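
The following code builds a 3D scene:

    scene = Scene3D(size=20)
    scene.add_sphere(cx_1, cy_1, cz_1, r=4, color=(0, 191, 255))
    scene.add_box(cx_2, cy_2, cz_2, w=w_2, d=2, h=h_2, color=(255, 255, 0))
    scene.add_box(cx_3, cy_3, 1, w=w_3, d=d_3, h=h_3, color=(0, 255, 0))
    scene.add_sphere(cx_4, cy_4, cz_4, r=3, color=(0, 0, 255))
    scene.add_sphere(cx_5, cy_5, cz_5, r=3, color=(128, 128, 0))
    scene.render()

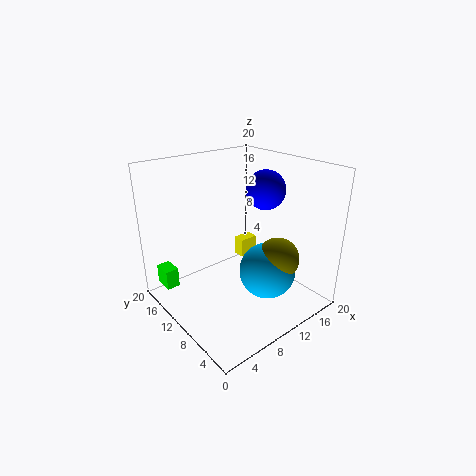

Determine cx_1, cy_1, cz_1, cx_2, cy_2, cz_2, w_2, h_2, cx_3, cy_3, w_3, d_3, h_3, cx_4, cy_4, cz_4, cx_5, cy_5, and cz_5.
cx_1 = 13; cy_1 = 7; cz_1 = 5; cx_2 = 15; cy_2 = 15; cz_2 = 3; w_2 = 3; h_2 = 3; cx_3 = 2; cy_3 = 17; w_3 = 2; d_3 = 3; h_3 = 3; cx_4 = 17; cy_4 = 12; cz_4 = 15; cx_5 = 14; cy_5 = 6; cz_5 = 7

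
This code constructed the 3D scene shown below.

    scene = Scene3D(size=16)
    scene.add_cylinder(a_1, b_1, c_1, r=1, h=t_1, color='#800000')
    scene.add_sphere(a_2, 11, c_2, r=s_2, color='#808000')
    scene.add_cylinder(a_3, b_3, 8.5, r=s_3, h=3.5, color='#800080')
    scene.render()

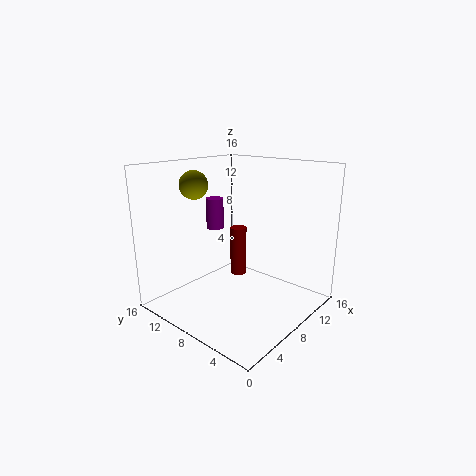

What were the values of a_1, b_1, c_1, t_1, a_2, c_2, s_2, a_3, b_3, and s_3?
a_1 = 11, b_1 = 10.5, c_1 = 2, t_1 = 6, a_2 = 4.5, c_2 = 14, s_2 = 1.5, a_3 = 8, b_3 = 11.5, s_3 = 1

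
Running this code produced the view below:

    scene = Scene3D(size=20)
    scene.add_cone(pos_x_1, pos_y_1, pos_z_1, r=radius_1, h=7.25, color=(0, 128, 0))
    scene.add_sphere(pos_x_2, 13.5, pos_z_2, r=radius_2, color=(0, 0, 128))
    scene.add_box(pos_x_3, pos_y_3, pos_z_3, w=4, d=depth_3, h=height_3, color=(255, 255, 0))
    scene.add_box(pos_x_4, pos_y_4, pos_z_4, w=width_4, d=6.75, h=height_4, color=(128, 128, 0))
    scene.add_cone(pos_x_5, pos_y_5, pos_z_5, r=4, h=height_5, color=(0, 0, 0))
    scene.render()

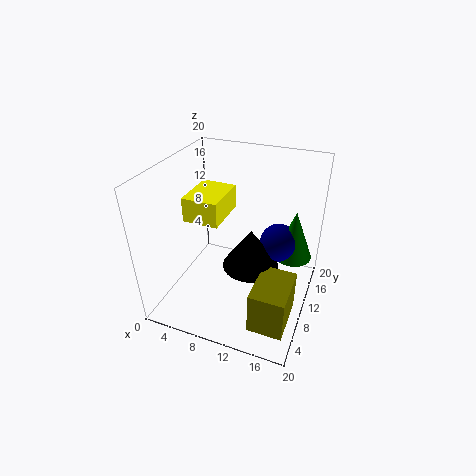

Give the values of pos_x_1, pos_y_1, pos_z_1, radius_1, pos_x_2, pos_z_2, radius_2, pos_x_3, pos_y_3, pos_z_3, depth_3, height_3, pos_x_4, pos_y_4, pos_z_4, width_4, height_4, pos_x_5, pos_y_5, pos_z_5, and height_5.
pos_x_1 = 17
pos_y_1 = 14.25
pos_z_1 = 6
radius_1 = 2.75
pos_x_2 = 15
pos_z_2 = 8.25
radius_2 = 2.75
pos_x_3 = 7
pos_y_3 = 1.5
pos_z_3 = 16.75
depth_3 = 5.25
height_3 = 2.75
pos_x_4 = 14
pos_y_4 = 3
pos_z_4 = 0.5
width_4 = 4.75
height_4 = 6
pos_x_5 = 11.75
pos_y_5 = 10.5
pos_z_5 = 5.5
height_5 = 5.75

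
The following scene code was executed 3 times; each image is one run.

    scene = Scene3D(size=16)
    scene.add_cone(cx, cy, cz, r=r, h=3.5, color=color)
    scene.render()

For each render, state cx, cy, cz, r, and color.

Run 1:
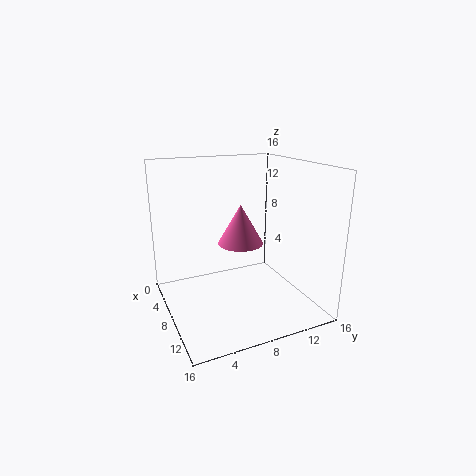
cx = 14
cy = 5.5
cz = 10
r = 2
color = 'hotpink'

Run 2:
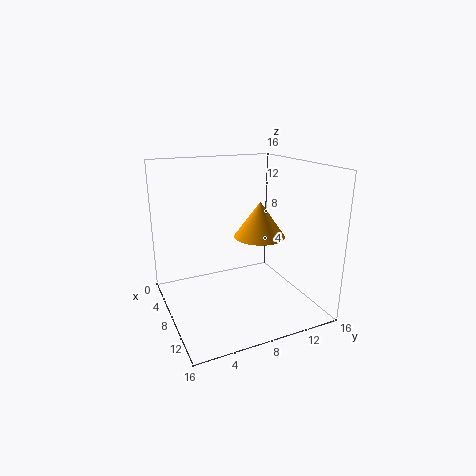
cx = 12
cy = 8.5
cz = 9.5
r = 2.5
color = 'orange'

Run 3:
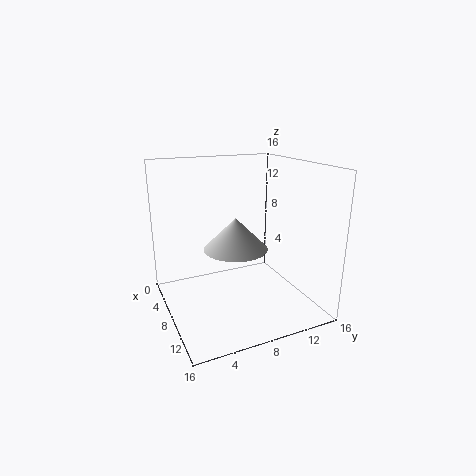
cx = 8.5
cy = 7.5
cz = 7
r = 3.5
color = 'lightgray'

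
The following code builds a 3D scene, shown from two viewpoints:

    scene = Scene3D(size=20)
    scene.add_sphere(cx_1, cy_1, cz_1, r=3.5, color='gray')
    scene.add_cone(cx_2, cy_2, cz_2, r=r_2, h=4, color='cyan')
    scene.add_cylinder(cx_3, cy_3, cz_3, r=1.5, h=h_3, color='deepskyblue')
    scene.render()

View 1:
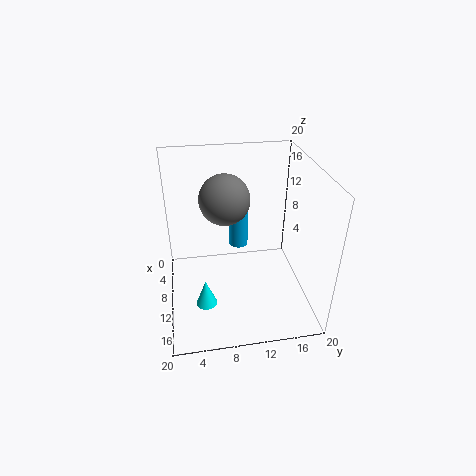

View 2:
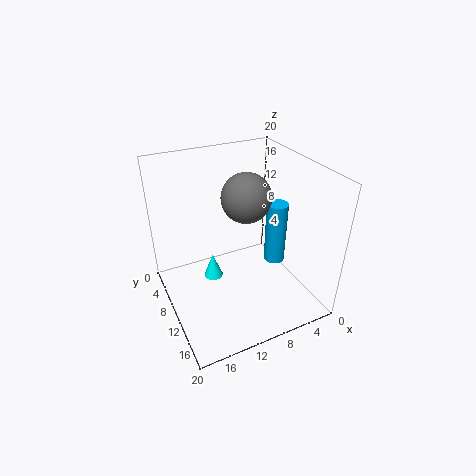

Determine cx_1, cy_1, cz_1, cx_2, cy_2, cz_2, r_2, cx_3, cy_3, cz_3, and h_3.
cx_1 = 8
cy_1 = 8.5
cz_1 = 15
cx_2 = 12
cy_2 = 5
cz_2 = 0.5
r_2 = 1.5
cx_3 = 4.5
cy_3 = 11
cz_3 = 5.5
h_3 = 9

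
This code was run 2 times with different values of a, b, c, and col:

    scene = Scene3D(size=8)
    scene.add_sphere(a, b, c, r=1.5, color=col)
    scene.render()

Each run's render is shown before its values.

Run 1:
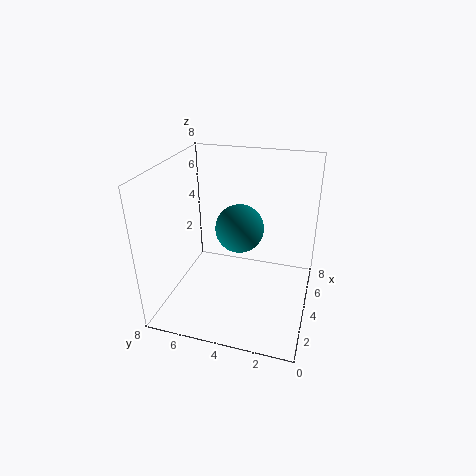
a = 6, b = 4.5, c = 3.5, col = 'teal'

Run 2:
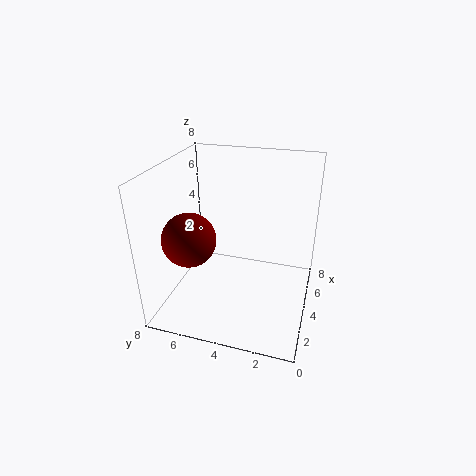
a = 3, b = 6.5, c = 4, col = 'maroon'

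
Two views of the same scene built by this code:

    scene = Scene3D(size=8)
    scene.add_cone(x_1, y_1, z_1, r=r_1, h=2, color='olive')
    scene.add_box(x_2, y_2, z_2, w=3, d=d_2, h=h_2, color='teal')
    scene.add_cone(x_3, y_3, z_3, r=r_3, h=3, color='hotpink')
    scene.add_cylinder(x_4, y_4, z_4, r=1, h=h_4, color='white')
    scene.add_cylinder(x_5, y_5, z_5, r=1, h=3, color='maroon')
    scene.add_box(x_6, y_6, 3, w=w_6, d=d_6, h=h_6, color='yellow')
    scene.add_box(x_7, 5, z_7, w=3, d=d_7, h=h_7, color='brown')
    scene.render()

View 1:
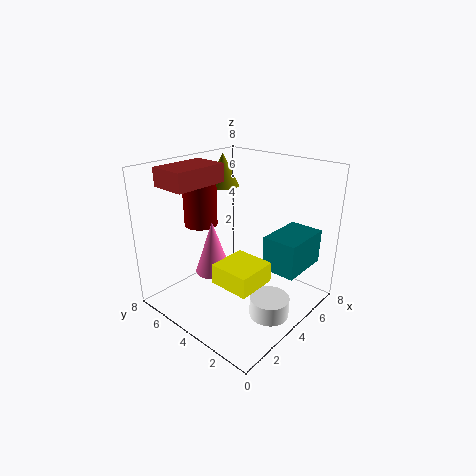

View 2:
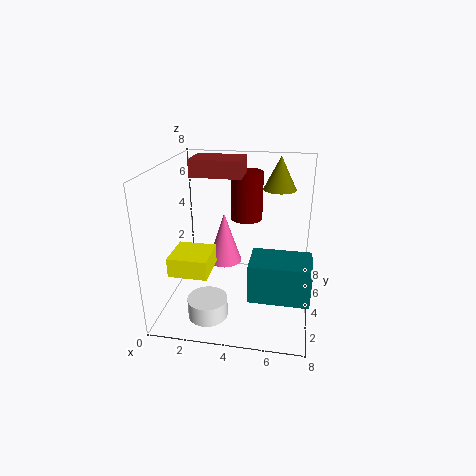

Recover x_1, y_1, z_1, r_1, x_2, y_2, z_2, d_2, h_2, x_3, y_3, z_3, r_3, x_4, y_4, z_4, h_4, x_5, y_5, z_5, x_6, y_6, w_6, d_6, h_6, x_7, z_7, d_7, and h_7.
x_1 = 6; y_1 = 7; z_1 = 6; r_1 = 1; x_2 = 5; y_2 = 1; z_2 = 2; d_2 = 2; h_2 = 2; x_3 = 3; y_3 = 5; z_3 = 2; r_3 = 1; x_4 = 3; y_4 = 1; z_4 = 1; h_4 = 1; x_5 = 4; y_5 = 7; z_5 = 4; x_6 = 1; y_6 = 1; w_6 = 2; d_6 = 2; h_6 = 1; x_7 = 1; z_7 = 7; d_7 = 2; h_7 = 1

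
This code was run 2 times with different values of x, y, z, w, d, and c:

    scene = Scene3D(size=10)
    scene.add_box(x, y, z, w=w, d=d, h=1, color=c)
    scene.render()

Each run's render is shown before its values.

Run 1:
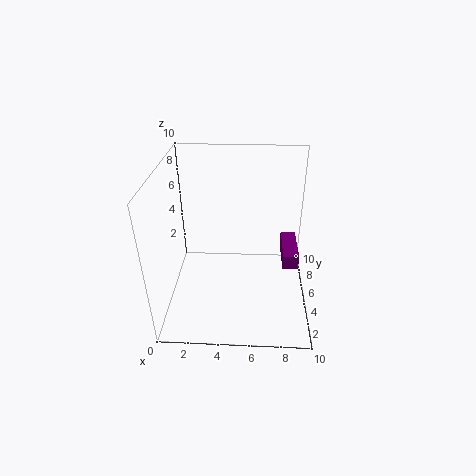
x = 8
y = 3
z = 4
w = 1
d = 3
c = 'purple'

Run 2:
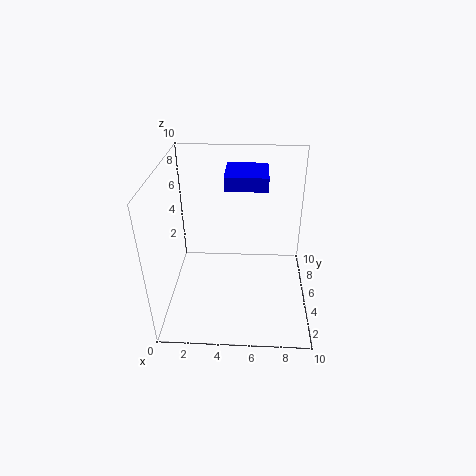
x = 4
y = 6
z = 8
w = 3
d = 3
c = 'blue'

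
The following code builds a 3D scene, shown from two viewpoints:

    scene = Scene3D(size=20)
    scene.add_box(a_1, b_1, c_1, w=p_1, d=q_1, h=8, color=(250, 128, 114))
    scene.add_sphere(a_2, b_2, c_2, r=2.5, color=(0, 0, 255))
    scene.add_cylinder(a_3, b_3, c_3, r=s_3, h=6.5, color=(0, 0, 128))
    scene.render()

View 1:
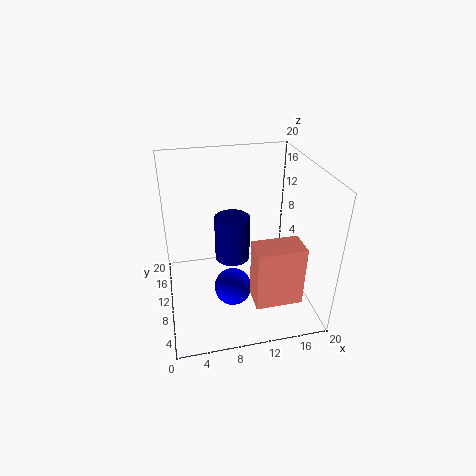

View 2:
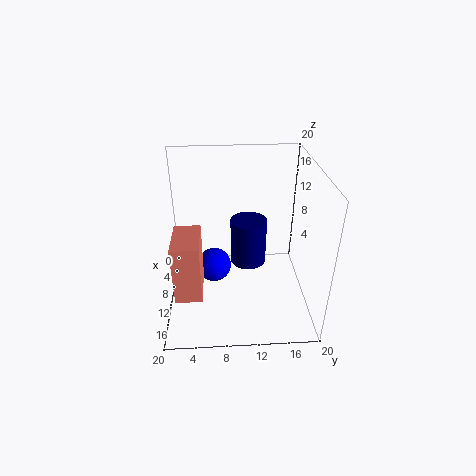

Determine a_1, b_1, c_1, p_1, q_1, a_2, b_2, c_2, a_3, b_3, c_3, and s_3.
a_1 = 10.5, b_1 = 1.5, c_1 = 4.5, p_1 = 6, q_1 = 3.5, a_2 = 8.5, b_2 = 6.5, c_2 = 4.5, a_3 = 9.5, b_3 = 11.5, c_3 = 6, s_3 = 2.5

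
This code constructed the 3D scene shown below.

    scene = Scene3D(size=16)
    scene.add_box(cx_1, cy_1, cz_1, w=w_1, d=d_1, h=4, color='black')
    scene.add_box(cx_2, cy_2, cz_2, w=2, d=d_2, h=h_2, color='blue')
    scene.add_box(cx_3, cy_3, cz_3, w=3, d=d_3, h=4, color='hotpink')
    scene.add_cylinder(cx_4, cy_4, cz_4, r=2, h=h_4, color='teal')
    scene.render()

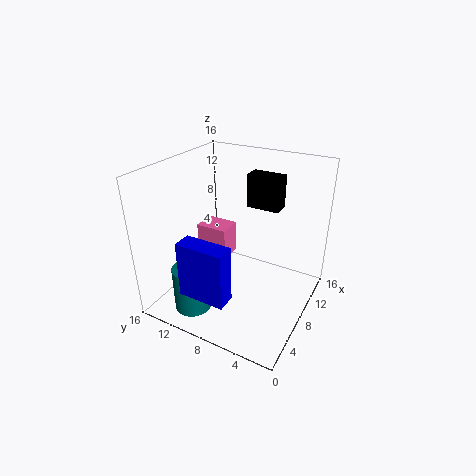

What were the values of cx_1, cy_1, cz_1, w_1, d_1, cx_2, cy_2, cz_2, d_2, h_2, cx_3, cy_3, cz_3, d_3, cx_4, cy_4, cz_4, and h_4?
cx_1 = 12, cy_1 = 5, cz_1 = 10, w_1 = 2, d_1 = 4, cx_2 = 1, cy_2 = 6, cz_2 = 4, d_2 = 5, h_2 = 6, cx_3 = 10, cy_3 = 11, cz_3 = 3, d_3 = 4, cx_4 = 3, cy_4 = 11, cz_4 = 1, h_4 = 5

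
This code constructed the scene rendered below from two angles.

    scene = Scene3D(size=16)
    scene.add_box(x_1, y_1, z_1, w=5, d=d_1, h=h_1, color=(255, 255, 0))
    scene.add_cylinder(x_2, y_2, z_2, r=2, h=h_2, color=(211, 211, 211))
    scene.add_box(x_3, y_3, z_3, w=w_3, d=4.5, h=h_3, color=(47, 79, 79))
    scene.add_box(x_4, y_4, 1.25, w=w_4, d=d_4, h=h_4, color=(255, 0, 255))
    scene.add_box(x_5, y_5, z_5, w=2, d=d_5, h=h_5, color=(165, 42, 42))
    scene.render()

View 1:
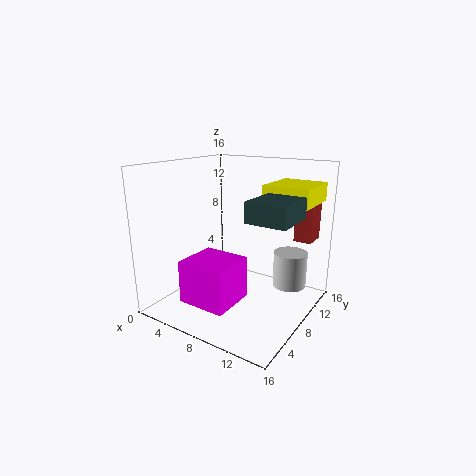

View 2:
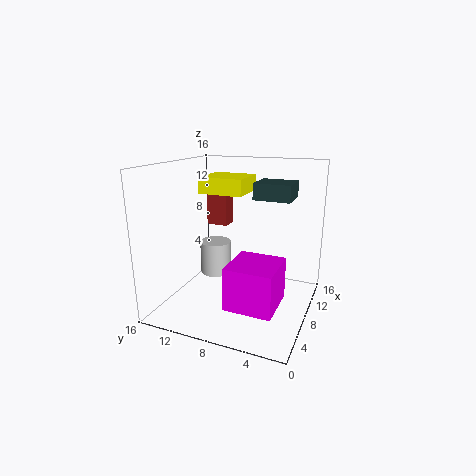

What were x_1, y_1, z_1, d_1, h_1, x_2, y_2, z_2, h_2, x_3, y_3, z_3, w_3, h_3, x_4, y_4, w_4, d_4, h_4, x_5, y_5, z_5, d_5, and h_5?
x_1 = 10.5; y_1 = 8.75; z_1 = 12; d_1 = 5.5; h_1 = 2; x_2 = 12.25; y_2 = 13; z_2 = 1.25; h_2 = 4.25; x_3 = 11.75; y_3 = 3.25; z_3 = 11.5; w_3 = 4; h_3 = 2; x_4 = 3.75; y_4 = 2.75; w_4 = 5.5; d_4 = 5.25; h_4 = 4.75; x_5 = 13; y_5 = 11.75; z_5 = 7.5; d_5 = 2.75; h_5 = 6.25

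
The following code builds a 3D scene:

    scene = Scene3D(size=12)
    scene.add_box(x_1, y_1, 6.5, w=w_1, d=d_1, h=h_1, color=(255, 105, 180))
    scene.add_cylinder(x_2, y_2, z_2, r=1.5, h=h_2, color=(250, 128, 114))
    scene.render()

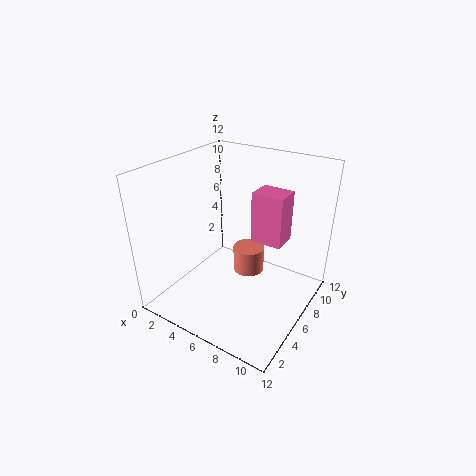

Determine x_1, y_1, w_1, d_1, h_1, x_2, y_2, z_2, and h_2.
x_1 = 7.5
y_1 = 5.5
w_1 = 2.5
d_1 = 2
h_1 = 4
x_2 = 5
y_2 = 9.5
z_2 = 0.5
h_2 = 2.5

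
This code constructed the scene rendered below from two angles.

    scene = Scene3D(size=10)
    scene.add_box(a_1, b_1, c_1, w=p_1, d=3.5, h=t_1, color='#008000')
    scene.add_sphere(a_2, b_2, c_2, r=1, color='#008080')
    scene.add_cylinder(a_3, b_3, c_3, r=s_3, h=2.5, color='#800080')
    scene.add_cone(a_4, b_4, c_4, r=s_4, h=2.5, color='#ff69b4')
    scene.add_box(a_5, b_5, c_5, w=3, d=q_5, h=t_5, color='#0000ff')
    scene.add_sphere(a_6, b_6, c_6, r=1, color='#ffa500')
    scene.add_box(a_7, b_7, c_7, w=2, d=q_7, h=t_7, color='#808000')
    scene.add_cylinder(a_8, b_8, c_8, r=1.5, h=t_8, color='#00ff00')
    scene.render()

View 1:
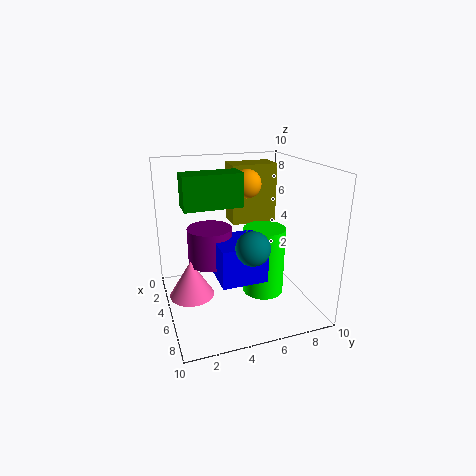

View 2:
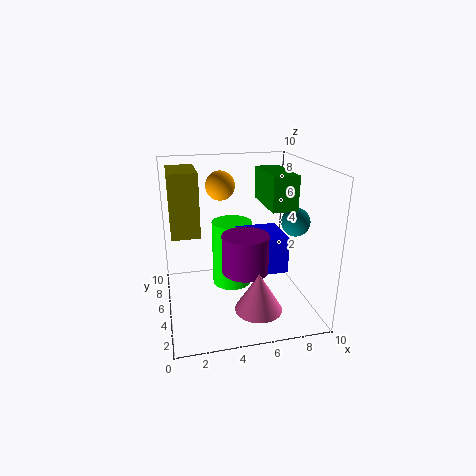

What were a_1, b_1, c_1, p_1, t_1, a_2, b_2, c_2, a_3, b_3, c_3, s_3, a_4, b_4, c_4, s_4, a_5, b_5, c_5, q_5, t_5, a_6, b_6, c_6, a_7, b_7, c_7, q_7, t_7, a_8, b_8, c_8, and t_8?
a_1 = 6, b_1 = 1, c_1 = 8, p_1 = 1.5, t_1 = 2, a_2 = 9, b_2 = 4.5, c_2 = 6, a_3 = 5, b_3 = 3, c_3 = 3.5, s_3 = 1.5, a_4 = 5.5, b_4 = 1.5, c_4 = 1.5, s_4 = 1.5, a_5 = 5, b_5 = 3, c_5 = 3, q_5 = 3, t_5 = 2.5, a_6 = 4, b_6 = 6, c_6 = 8.5, a_7 = 0.5, b_7 = 5.5, c_7 = 5, q_7 = 3.5, t_7 = 4.5, a_8 = 5, b_8 = 7, c_8 = 0.5, t_8 = 5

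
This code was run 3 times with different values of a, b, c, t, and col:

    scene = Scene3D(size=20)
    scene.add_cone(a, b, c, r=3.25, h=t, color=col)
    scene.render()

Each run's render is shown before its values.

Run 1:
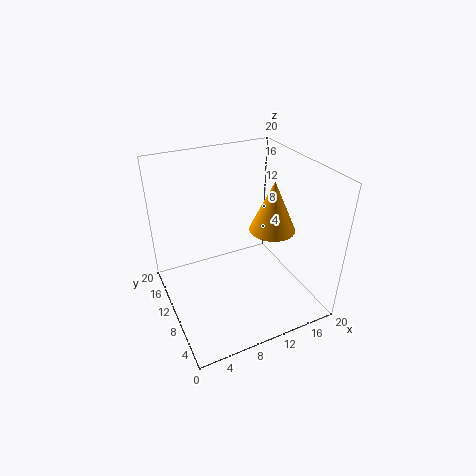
a = 15
b = 9.25
c = 10.5
t = 7.25
col = 'orange'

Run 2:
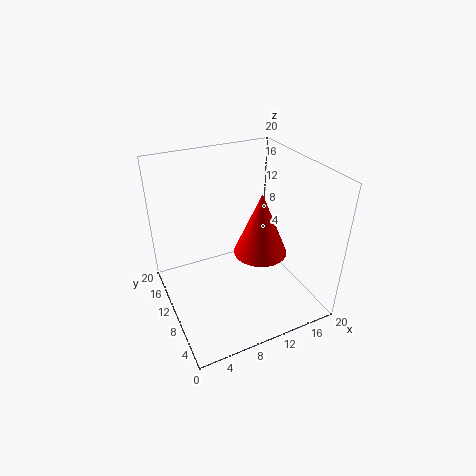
a = 10.5
b = 4.75
c = 11
t = 7.75
col = 'red'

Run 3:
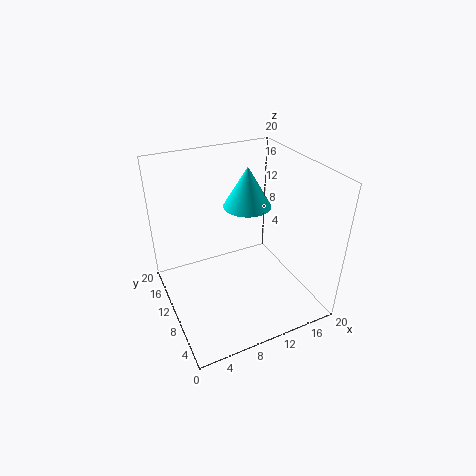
a = 11.75
b = 10.75
c = 14.25
t = 5.5
col = 'cyan'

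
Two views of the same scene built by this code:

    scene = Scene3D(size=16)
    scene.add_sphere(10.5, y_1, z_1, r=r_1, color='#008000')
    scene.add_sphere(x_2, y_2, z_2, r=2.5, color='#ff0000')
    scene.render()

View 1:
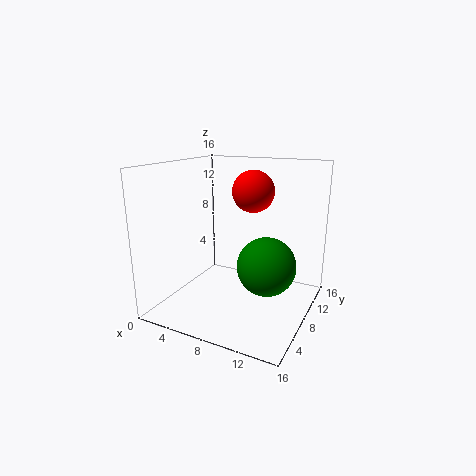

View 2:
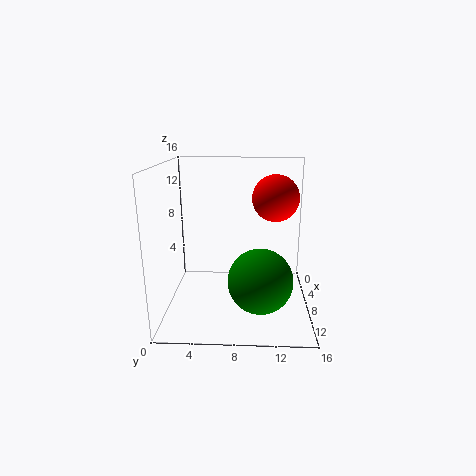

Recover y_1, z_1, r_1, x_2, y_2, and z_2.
y_1 = 10.5; z_1 = 4; r_1 = 3.5; x_2 = 8; y_2 = 12; z_2 = 12.5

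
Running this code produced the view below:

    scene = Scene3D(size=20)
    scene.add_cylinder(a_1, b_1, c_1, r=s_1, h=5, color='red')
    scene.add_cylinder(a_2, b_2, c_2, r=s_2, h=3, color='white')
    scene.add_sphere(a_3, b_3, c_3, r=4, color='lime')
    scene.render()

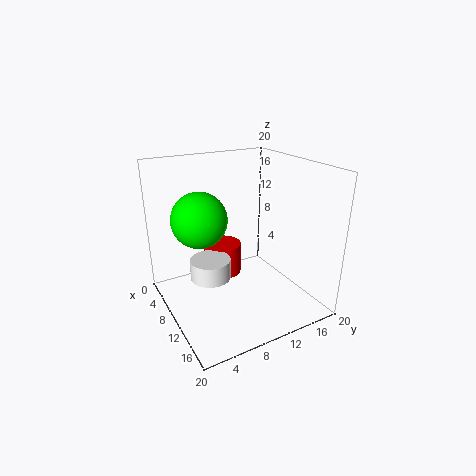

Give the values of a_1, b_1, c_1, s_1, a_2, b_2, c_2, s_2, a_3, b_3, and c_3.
a_1 = 3, b_1 = 11, c_1 = 1, s_1 = 3, a_2 = 7, b_2 = 7, c_2 = 3, s_2 = 3, a_3 = 6, b_3 = 6, c_3 = 12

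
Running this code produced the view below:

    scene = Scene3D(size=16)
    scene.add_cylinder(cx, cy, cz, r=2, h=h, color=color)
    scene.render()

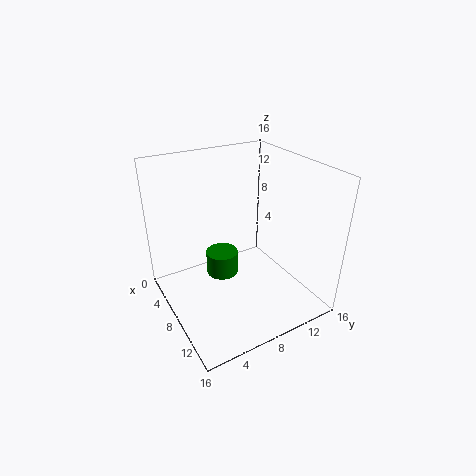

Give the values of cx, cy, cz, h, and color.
cx = 4; cy = 8; cz = 1; h = 3; color = 'green'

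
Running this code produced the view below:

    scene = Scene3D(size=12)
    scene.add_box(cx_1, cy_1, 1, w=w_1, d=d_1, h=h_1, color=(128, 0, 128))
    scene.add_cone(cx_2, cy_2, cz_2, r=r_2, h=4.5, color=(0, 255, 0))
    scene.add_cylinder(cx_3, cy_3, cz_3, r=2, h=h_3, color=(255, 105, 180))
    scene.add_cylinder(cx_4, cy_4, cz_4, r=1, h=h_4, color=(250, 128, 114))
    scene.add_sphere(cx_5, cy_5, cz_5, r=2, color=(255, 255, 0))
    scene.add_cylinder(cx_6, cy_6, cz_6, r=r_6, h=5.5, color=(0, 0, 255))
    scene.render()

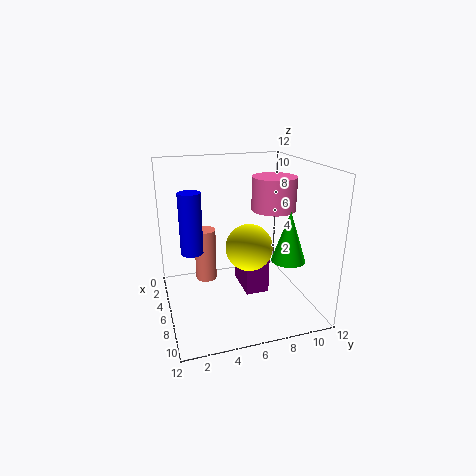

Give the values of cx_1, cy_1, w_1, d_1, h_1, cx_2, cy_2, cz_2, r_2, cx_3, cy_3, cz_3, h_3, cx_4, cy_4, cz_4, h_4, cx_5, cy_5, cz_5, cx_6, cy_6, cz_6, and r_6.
cx_1 = 3.5; cy_1 = 6.5; w_1 = 3.5; d_1 = 2; h_1 = 4.5; cx_2 = 6.5; cy_2 = 10.5; cz_2 = 3.5; r_2 = 1.5; cx_3 = 4; cy_3 = 10; cz_3 = 7.5; h_3 = 3; cx_4 = 2; cy_4 = 4; cz_4 = 0.5; h_4 = 5; cx_5 = 6; cy_5 = 7; cz_5 = 5; cx_6 = 3.5; cy_6 = 2.5; cz_6 = 4; r_6 = 1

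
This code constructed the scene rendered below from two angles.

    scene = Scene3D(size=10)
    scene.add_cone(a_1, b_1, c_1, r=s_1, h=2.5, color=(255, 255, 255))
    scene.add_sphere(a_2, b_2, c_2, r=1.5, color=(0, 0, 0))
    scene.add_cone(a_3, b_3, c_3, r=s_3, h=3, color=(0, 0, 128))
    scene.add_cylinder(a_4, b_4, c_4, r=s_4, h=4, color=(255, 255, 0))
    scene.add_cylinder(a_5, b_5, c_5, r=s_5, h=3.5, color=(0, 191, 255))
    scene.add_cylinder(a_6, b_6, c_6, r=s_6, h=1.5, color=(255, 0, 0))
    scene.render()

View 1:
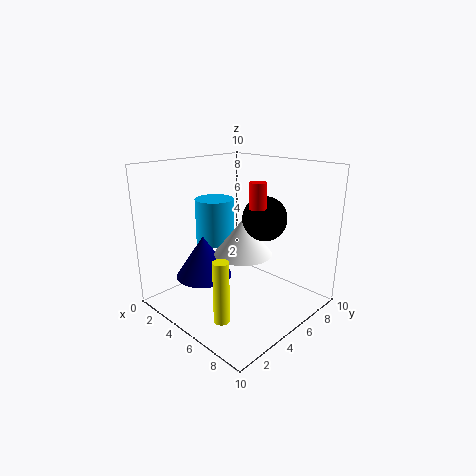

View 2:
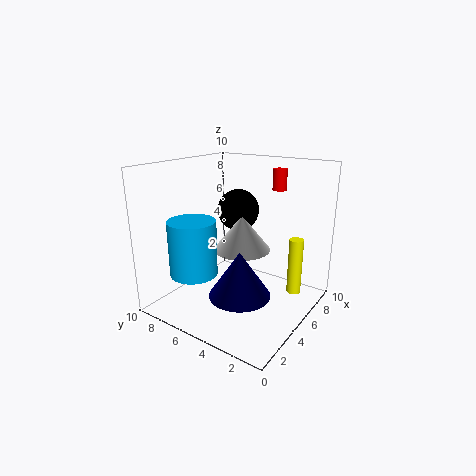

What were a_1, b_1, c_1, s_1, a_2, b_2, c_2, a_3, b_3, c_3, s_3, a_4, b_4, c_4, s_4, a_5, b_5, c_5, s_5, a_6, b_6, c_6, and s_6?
a_1 = 5.5; b_1 = 5; c_1 = 4; s_1 = 2; a_2 = 6.5; b_2 = 6; c_2 = 6.5; a_3 = 3; b_3 = 3.5; c_3 = 2; s_3 = 2; a_4 = 7; b_4 = 1.5; c_4 = 1; s_4 = 0.5; a_5 = 1.5; b_5 = 6; c_5 = 3.5; s_5 = 1.5; a_6 = 8; b_6 = 3.5; c_6 = 8; s_6 = 0.5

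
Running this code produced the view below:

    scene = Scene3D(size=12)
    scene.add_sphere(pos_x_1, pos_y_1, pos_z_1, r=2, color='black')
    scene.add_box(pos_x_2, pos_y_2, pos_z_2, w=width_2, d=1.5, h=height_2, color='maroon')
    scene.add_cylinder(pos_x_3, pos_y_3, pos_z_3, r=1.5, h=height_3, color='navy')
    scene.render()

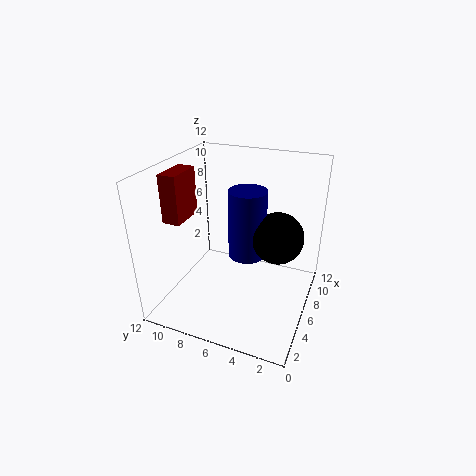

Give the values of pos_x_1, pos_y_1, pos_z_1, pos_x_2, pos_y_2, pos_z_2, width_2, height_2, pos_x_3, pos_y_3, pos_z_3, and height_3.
pos_x_1 = 5.5, pos_y_1 = 2.5, pos_z_1 = 7, pos_x_2 = 3.5, pos_y_2 = 10, pos_z_2 = 7.5, width_2 = 3, height_2 = 4, pos_x_3 = 5.5, pos_y_3 = 5, pos_z_3 = 5, height_3 = 5.5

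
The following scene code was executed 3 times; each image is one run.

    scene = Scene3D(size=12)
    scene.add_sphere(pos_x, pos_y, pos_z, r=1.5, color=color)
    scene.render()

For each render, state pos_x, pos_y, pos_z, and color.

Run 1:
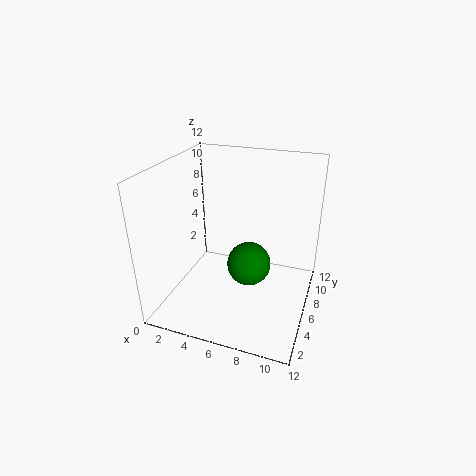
pos_x = 8.25, pos_y = 2, pos_z = 6.5, color = 'green'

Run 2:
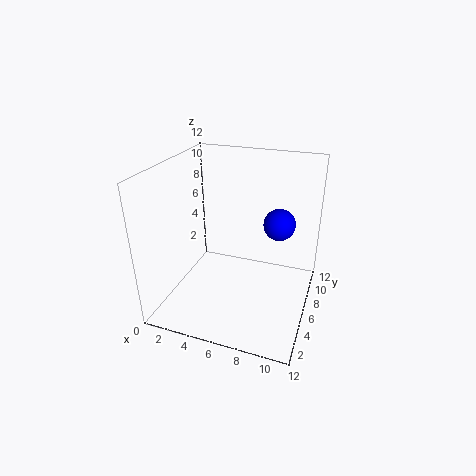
pos_x = 8.5, pos_y = 10.5, pos_z = 5.5, color = 'blue'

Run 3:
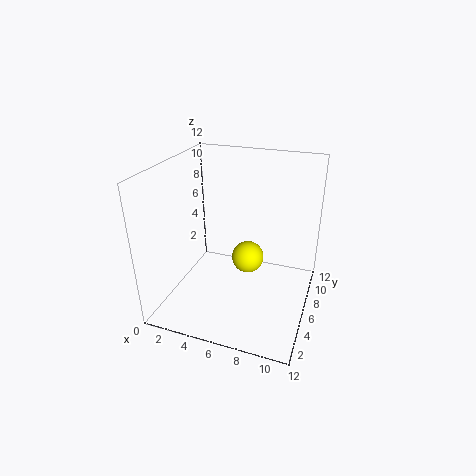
pos_x = 6, pos_y = 8.75, pos_z = 2.5, color = 'yellow'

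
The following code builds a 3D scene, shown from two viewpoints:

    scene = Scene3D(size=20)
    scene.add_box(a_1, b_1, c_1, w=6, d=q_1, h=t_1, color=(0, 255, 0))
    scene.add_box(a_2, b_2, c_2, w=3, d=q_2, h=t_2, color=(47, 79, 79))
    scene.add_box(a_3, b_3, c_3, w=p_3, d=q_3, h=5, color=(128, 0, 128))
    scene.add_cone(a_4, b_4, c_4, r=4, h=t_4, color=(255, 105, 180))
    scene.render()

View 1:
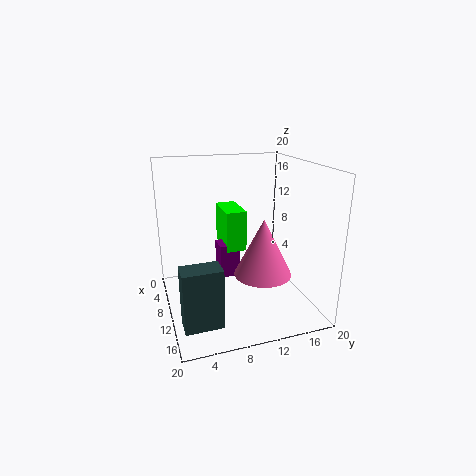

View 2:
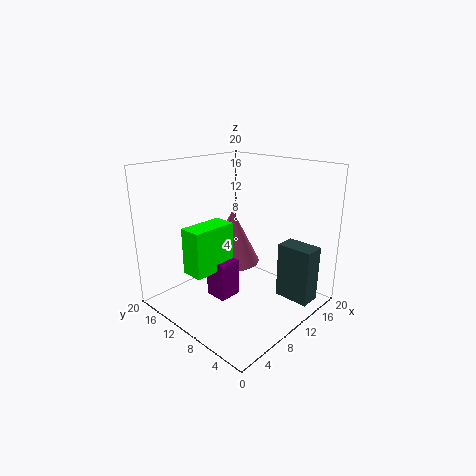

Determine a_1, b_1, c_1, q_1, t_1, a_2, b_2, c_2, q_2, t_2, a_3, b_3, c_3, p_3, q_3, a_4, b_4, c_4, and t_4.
a_1 = 2
b_1 = 9
c_1 = 7
q_1 = 3
t_1 = 6
a_2 = 14
b_2 = 1
c_2 = 1
q_2 = 5
t_2 = 8
a_3 = 5
b_3 = 8
c_3 = 3
p_3 = 3
q_3 = 3
a_4 = 12
b_4 = 13
c_4 = 5
t_4 = 8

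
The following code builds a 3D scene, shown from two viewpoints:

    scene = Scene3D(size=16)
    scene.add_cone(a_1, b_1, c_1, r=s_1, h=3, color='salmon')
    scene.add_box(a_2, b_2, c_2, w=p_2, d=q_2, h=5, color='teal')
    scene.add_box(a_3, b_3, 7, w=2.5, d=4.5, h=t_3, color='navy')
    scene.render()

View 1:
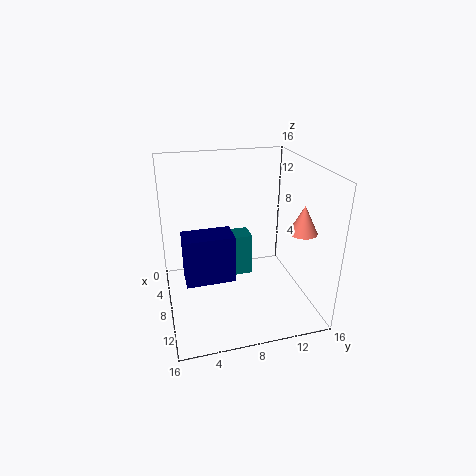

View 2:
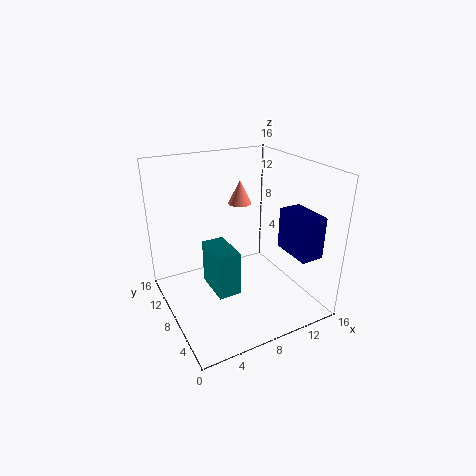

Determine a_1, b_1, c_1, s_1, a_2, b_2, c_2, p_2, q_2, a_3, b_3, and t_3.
a_1 = 11.5, b_1 = 14, c_1 = 9.5, s_1 = 1.5, a_2 = 4.5, b_2 = 5.5, c_2 = 2.5, p_2 = 2.5, q_2 = 4.5, a_3 = 12, b_3 = 1.5, t_3 = 4.5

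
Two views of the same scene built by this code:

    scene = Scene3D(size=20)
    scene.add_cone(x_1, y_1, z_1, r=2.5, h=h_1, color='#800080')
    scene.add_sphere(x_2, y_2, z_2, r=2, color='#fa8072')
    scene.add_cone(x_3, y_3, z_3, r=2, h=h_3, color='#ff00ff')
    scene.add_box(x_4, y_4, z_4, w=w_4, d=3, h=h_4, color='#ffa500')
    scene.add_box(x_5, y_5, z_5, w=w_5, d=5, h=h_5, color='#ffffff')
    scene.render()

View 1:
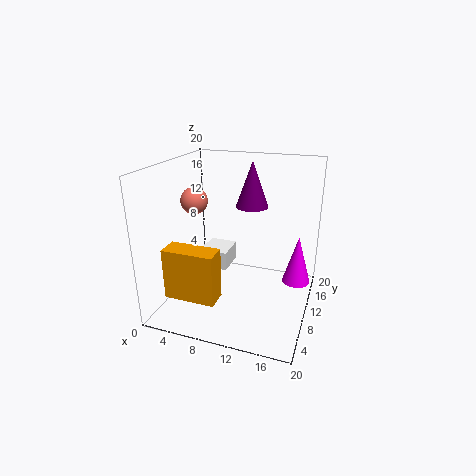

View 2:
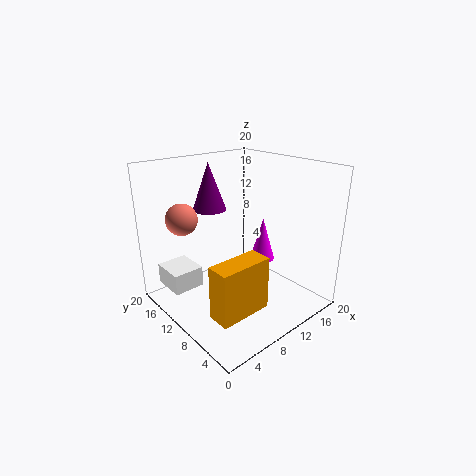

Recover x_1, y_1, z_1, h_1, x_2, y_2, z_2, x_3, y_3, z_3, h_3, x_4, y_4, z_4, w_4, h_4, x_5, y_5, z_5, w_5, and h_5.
x_1 = 10, y_1 = 16.5, z_1 = 12.5, h_1 = 7, x_2 = 2.5, y_2 = 12, z_2 = 14, x_3 = 18, y_3 = 13, z_3 = 3, h_3 = 7, x_4 = 2, y_4 = 3, z_4 = 3, w_4 = 7, h_4 = 7, x_5 = 2, y_5 = 14, z_5 = 2, w_5 = 4.5, h_5 = 3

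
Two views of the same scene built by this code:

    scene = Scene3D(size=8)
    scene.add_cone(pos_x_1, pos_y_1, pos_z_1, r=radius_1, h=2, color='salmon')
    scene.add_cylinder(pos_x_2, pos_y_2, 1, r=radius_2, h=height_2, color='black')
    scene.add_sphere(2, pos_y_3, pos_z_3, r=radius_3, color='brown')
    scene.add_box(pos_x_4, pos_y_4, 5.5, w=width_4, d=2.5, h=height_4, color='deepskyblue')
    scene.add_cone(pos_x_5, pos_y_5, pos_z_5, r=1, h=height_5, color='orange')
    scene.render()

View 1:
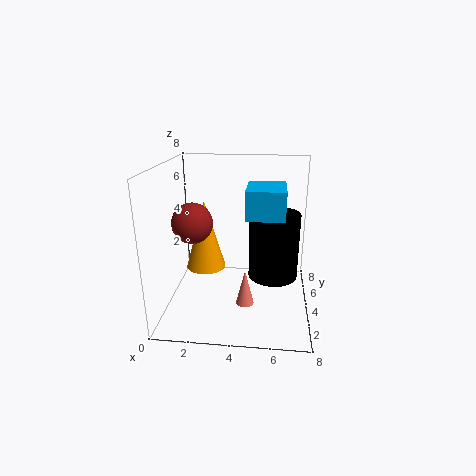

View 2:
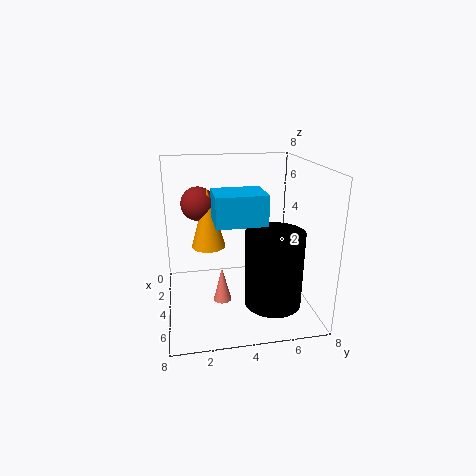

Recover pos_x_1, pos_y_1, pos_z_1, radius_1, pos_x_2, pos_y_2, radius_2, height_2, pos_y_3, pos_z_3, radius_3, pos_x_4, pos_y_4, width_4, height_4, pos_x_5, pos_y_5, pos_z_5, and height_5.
pos_x_1 = 4.5
pos_y_1 = 3
pos_z_1 = 0.5
radius_1 = 0.5
pos_x_2 = 6
pos_y_2 = 5.5
radius_2 = 1.5
height_2 = 4
pos_y_3 = 2
pos_z_3 = 5.5
radius_3 = 1
pos_x_4 = 4.5
pos_y_4 = 2.5
width_4 = 2
height_4 = 1.5
pos_x_5 = 2.5
pos_y_5 = 2.5
pos_z_5 = 3
height_5 = 3.5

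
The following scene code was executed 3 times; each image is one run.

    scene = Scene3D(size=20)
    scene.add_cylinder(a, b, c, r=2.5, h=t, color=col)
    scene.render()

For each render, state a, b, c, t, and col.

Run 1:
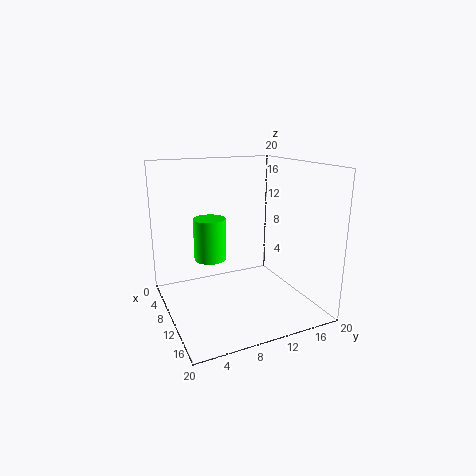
a = 4, b = 8, c = 5, t = 6.5, col = 'lime'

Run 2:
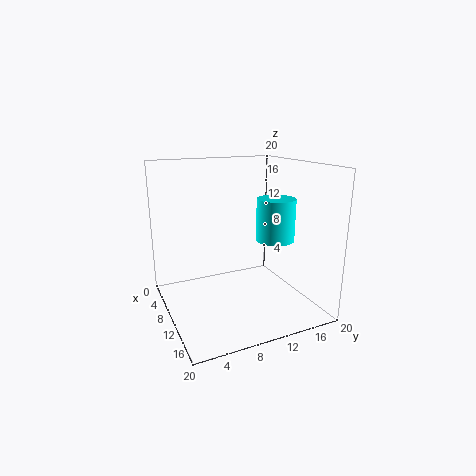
a = 14, b = 13.5, c = 10.5, t = 5.5, col = 'cyan'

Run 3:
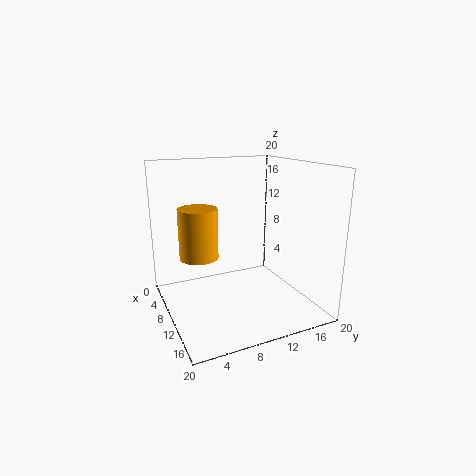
a = 11, b = 4, c = 8.5, t = 6.5, col = 'orange'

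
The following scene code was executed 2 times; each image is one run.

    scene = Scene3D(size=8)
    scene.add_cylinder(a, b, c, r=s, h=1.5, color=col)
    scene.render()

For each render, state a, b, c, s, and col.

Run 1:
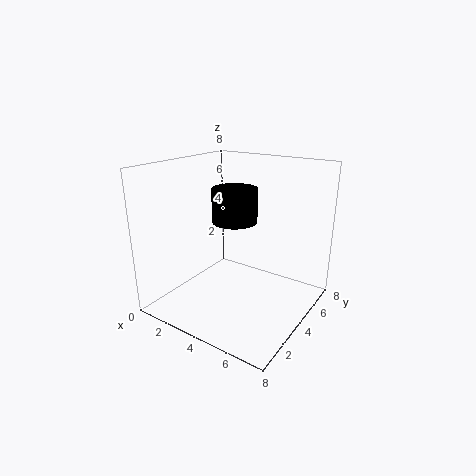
a = 5.5, b = 1.5, c = 6, s = 1, col = 'black'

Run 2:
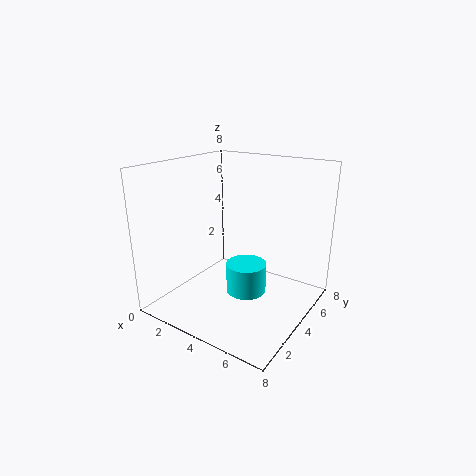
a = 5.5, b = 2.5, c = 2, s = 1, col = 'cyan'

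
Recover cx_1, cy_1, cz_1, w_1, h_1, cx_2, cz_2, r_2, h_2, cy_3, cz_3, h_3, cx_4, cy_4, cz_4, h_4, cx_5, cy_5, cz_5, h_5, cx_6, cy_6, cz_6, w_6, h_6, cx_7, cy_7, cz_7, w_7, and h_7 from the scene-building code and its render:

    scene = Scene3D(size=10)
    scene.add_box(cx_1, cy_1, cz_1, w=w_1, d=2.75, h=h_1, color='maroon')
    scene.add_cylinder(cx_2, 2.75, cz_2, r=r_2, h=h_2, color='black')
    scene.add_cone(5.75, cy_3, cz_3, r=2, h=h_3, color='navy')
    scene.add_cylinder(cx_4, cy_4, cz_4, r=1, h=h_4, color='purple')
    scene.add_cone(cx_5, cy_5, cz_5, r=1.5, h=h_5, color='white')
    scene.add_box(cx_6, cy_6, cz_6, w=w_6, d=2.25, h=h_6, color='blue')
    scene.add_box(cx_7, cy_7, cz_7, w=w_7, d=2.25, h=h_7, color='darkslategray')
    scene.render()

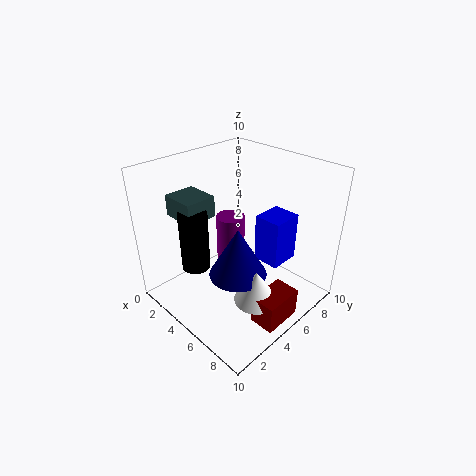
cx_1 = 7.75
cy_1 = 3.5
cz_1 = 0.25
w_1 = 1.75
h_1 = 2
cx_2 = 3
cz_2 = 2.75
r_2 = 1
h_2 = 4.25
cy_3 = 4.25
cz_3 = 2.75
h_3 = 3.5
cx_4 = 4
cy_4 = 5.25
cz_4 = 2.75
h_4 = 3.5
cx_5 = 7.5
cy_5 = 4.25
cz_5 = 1.5
h_5 = 2.25
cx_6 = 5.25
cy_6 = 6.5
cz_6 = 2.75
w_6 = 2
h_6 = 3.5
cx_7 = 0.75
cy_7 = 2.25
cz_7 = 6.25
w_7 = 2.5
h_7 = 1.5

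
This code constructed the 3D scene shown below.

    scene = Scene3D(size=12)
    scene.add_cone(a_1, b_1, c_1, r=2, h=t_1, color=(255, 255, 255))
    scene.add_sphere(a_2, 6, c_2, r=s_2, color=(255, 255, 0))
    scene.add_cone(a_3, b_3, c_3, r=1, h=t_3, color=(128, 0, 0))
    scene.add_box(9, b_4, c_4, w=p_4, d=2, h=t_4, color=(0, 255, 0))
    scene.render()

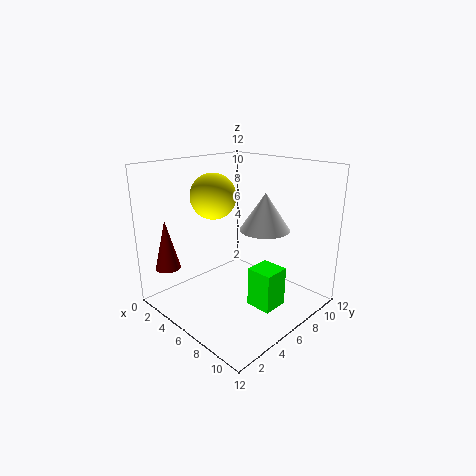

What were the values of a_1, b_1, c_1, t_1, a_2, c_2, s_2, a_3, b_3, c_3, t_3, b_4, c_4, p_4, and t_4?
a_1 = 8, b_1 = 7, c_1 = 7, t_1 = 3, a_2 = 3, c_2 = 9, s_2 = 2, a_3 = 3, b_3 = 1, c_3 = 4, t_3 = 4, b_4 = 4, c_4 = 2, p_4 = 2, t_4 = 3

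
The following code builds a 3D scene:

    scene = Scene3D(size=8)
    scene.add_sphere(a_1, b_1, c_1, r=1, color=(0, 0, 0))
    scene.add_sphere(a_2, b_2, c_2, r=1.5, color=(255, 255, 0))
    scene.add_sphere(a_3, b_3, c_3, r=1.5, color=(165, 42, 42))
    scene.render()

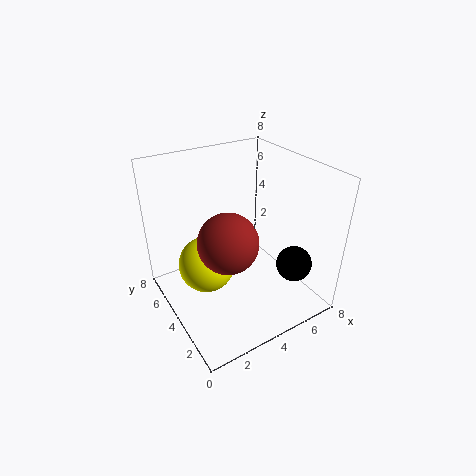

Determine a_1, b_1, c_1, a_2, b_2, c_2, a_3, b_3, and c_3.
a_1 = 6.5
b_1 = 2
c_1 = 2.5
a_2 = 2
b_2 = 4
c_2 = 3
a_3 = 2.5
b_3 = 2.5
c_3 = 5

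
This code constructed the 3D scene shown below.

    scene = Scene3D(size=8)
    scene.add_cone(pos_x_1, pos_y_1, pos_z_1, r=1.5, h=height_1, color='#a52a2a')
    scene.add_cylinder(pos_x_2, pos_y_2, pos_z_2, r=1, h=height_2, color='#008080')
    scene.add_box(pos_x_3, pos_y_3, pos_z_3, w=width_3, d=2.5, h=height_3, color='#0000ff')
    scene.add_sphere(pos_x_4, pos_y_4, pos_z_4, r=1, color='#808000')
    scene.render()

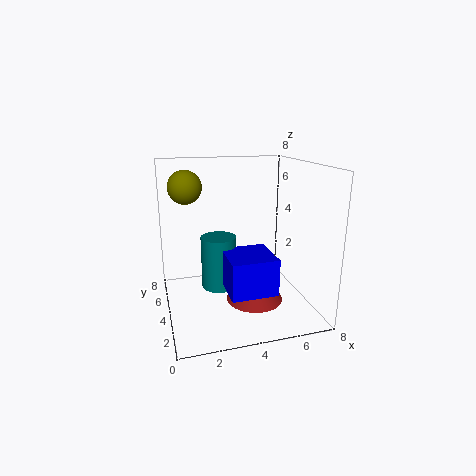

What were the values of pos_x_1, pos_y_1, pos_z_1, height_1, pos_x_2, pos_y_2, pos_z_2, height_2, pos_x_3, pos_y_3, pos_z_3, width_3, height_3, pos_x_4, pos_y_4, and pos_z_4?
pos_x_1 = 4.5
pos_y_1 = 2.5
pos_z_1 = 1
height_1 = 1.5
pos_x_2 = 3
pos_y_2 = 4.5
pos_z_2 = 1
height_2 = 3
pos_x_3 = 3
pos_y_3 = 1.5
pos_z_3 = 1.5
width_3 = 2.5
height_3 = 2
pos_x_4 = 1.5
pos_y_4 = 6.5
pos_z_4 = 6.5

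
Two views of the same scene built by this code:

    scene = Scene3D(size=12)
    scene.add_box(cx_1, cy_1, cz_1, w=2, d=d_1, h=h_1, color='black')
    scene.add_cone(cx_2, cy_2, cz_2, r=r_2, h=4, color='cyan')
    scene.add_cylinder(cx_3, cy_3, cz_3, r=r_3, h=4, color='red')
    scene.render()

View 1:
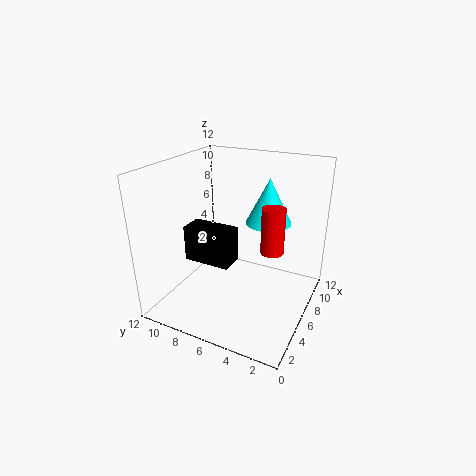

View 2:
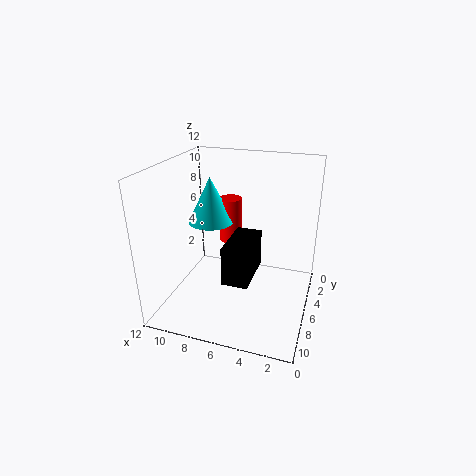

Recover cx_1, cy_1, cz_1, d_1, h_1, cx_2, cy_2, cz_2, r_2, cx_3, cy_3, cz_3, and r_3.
cx_1 = 4, cy_1 = 6, cz_1 = 4, d_1 = 4, h_1 = 3, cx_2 = 9, cy_2 = 4.5, cz_2 = 6.5, r_2 = 2, cx_3 = 7.5, cy_3 = 3.5, cz_3 = 4.5, r_3 = 1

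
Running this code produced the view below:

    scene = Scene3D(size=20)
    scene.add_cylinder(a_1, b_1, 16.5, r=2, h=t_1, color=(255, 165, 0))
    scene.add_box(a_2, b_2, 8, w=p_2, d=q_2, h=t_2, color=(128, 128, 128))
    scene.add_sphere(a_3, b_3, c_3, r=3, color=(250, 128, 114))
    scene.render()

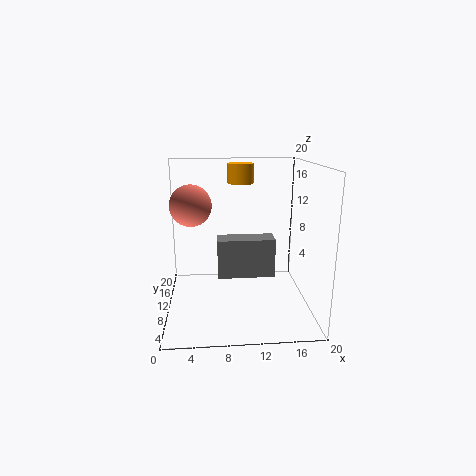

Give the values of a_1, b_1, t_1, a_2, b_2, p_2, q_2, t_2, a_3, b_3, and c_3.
a_1 = 11
b_1 = 17
t_1 = 3
a_2 = 7
b_2 = 1.5
p_2 = 6.5
q_2 = 2.5
t_2 = 4.5
a_3 = 3.5
b_3 = 13
c_3 = 14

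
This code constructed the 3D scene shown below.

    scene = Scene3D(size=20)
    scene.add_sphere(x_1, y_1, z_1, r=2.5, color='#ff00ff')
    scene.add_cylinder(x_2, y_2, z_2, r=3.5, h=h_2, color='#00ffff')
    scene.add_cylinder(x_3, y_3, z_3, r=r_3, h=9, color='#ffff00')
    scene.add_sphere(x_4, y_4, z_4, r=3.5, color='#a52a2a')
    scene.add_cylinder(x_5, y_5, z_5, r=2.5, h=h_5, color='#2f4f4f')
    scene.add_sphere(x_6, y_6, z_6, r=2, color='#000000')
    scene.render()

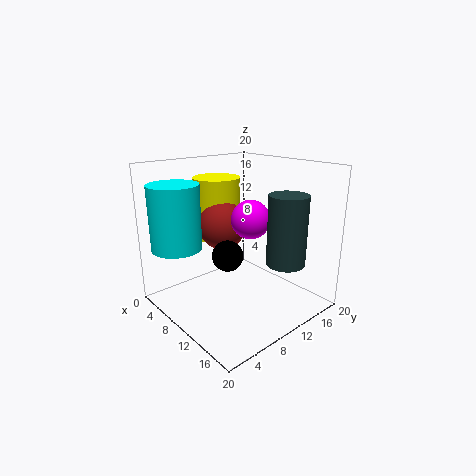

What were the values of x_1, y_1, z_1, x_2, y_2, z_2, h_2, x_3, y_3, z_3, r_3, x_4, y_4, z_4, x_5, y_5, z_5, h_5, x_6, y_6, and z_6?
x_1 = 13
y_1 = 9.5
z_1 = 13.5
x_2 = 4.5
y_2 = 3.5
z_2 = 8.5
h_2 = 9
x_3 = 4
y_3 = 11
z_3 = 8.5
r_3 = 3.5
x_4 = 6.5
y_4 = 10
z_4 = 11
x_5 = 17
y_5 = 12
z_5 = 8
h_5 = 9
x_6 = 12
y_6 = 6.5
z_6 = 9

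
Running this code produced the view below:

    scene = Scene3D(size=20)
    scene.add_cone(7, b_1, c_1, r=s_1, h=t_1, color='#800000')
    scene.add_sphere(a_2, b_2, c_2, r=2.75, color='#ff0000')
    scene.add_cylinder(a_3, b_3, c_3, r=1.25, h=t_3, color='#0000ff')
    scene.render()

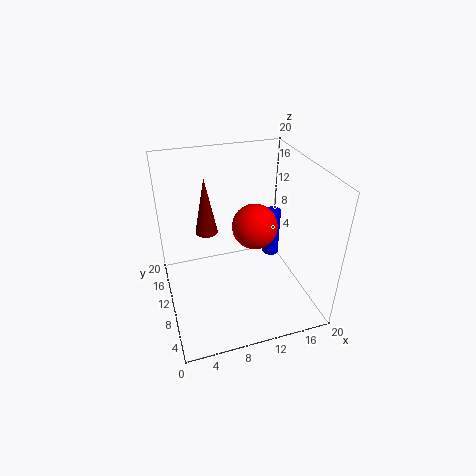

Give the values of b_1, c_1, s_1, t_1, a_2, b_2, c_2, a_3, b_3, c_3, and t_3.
b_1 = 16.75; c_1 = 7.5; s_1 = 1.75; t_1 = 9; a_2 = 10.75; b_2 = 5.75; c_2 = 14.25; a_3 = 16.75; b_3 = 13.75; c_3 = 3.75; t_3 = 7.5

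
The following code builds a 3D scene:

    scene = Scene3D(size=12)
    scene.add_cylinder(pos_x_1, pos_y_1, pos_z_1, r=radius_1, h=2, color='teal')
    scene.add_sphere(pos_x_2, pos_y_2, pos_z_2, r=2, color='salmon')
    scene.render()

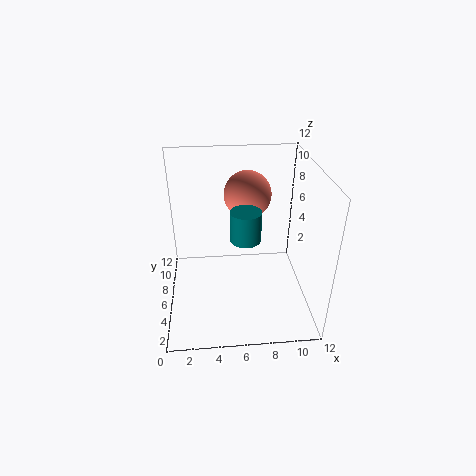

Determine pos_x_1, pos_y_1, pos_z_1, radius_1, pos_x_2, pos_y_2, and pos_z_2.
pos_x_1 = 6, pos_y_1 = 1, pos_z_1 = 9, radius_1 = 1, pos_x_2 = 7, pos_y_2 = 8, pos_z_2 = 9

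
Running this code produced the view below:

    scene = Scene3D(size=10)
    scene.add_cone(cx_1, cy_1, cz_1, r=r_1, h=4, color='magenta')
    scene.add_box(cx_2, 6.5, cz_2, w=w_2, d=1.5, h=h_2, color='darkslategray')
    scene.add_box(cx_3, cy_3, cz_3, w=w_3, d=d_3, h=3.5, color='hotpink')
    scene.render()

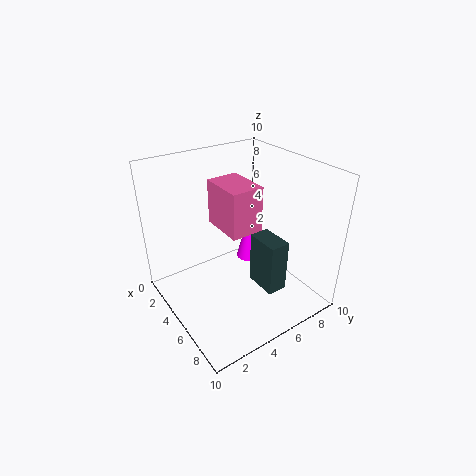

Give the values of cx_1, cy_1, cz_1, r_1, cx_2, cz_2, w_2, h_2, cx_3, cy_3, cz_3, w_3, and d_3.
cx_1 = 3; cy_1 = 7.5; cz_1 = 1.5; r_1 = 1; cx_2 = 4.5; cz_2 = 0.5; w_2 = 2.5; h_2 = 4; cx_3 = 1; cy_3 = 5; cz_3 = 4.5; w_3 = 3.5; d_3 = 2.5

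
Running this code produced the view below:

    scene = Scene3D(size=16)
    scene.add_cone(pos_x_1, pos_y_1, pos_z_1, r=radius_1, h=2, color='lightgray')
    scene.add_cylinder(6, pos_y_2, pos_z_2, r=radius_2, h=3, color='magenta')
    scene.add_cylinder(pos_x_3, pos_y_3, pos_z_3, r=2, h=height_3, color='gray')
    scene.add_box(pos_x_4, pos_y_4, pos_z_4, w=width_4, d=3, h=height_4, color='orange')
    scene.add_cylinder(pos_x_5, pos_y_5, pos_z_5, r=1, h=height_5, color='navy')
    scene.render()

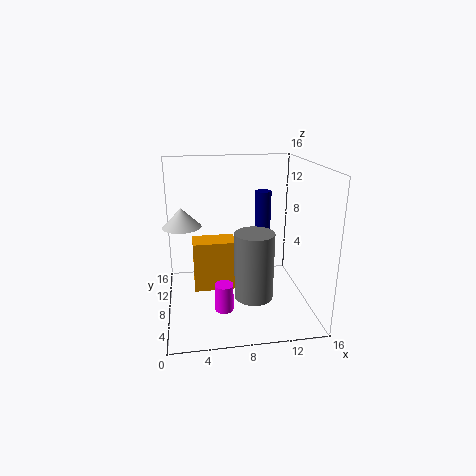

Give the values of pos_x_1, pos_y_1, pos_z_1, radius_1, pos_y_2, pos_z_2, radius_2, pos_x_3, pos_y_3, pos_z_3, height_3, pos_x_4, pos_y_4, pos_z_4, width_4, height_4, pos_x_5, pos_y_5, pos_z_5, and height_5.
pos_x_1 = 2; pos_y_1 = 7; pos_z_1 = 10; radius_1 = 2; pos_y_2 = 5; pos_z_2 = 1; radius_2 = 1; pos_x_3 = 9; pos_y_3 = 4; pos_z_3 = 3; height_3 = 7; pos_x_4 = 3; pos_y_4 = 9; pos_z_4 = 1; width_4 = 5; height_4 = 6; pos_x_5 = 12; pos_y_5 = 13; pos_z_5 = 5; height_5 = 7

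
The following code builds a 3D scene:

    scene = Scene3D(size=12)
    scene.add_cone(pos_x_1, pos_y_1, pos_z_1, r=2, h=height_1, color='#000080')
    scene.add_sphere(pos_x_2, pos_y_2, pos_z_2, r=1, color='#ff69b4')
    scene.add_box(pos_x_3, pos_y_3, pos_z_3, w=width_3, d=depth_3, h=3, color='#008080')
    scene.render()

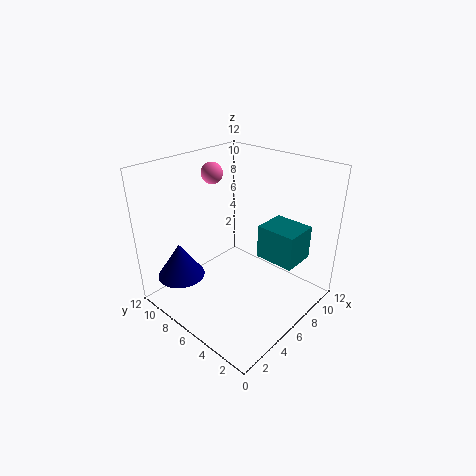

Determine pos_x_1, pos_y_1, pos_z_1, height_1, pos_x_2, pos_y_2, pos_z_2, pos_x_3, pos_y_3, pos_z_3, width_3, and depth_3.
pos_x_1 = 2.5
pos_y_1 = 9.5
pos_z_1 = 2.5
height_1 = 3
pos_x_2 = 8
pos_y_2 = 11
pos_z_2 = 10
pos_x_3 = 8
pos_y_3 = 2
pos_z_3 = 3.5
width_3 = 3
depth_3 = 3.5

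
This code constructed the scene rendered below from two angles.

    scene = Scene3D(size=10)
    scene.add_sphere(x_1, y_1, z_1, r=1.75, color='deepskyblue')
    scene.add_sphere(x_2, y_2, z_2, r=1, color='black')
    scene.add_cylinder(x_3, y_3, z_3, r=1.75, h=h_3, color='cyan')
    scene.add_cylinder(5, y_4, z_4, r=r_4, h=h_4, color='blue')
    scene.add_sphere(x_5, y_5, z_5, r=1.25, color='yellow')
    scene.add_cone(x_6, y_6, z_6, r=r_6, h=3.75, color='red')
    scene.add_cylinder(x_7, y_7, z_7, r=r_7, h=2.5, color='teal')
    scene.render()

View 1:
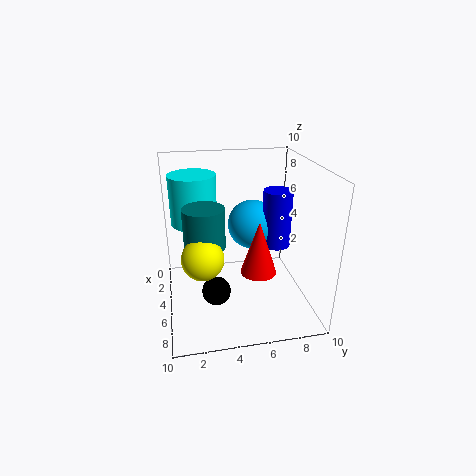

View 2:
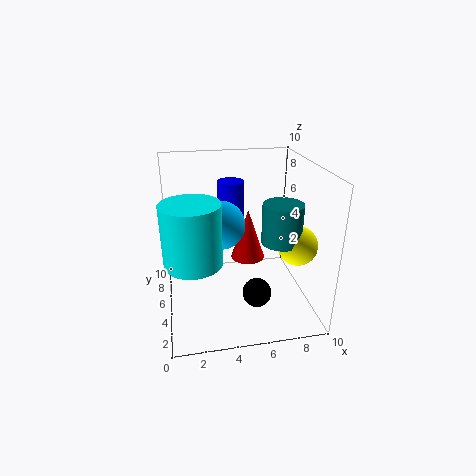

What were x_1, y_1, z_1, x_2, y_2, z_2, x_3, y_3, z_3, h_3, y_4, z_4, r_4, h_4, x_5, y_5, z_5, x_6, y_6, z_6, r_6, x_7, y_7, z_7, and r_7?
x_1 = 4, y_1 = 6.25, z_1 = 5.5, x_2 = 6, y_2 = 3.25, z_2 = 1.5, x_3 = 1.75, y_3 = 2.25, z_3 = 5, h_3 = 3.75, y_4 = 7.75, z_4 = 4.25, r_4 = 1, h_4 = 4, x_5 = 8.25, y_5 = 2.25, z_5 = 5.5, x_6 = 6, y_6 = 6.25, z_6 = 2.75, r_6 = 1.25, x_7 = 7.25, y_7 = 2.5, z_7 = 5.75, r_7 = 1.25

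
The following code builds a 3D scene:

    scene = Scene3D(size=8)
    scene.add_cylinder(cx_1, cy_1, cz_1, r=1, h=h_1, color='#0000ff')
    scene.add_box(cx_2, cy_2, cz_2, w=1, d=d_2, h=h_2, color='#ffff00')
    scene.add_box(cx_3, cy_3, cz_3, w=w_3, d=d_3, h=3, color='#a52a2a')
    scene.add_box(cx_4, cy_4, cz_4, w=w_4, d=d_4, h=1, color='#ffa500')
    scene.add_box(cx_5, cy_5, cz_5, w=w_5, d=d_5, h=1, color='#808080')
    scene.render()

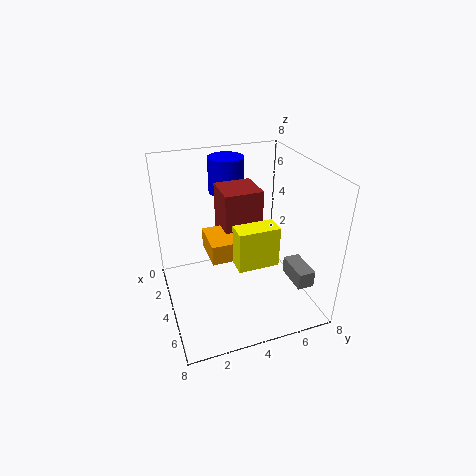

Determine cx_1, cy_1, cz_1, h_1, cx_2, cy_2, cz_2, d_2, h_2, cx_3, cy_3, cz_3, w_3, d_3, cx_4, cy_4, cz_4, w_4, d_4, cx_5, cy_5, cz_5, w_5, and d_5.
cx_1 = 2; cy_1 = 4; cz_1 = 6; h_1 = 2; cx_2 = 6; cy_2 = 3; cz_2 = 4; d_2 = 2; h_2 = 2; cx_3 = 3; cy_3 = 3; cz_3 = 4; w_3 = 2; d_3 = 2; cx_4 = 4; cy_4 = 2; cz_4 = 4; w_4 = 2; d_4 = 2; cx_5 = 4; cy_5 = 7; cz_5 = 1; w_5 = 2; d_5 = 1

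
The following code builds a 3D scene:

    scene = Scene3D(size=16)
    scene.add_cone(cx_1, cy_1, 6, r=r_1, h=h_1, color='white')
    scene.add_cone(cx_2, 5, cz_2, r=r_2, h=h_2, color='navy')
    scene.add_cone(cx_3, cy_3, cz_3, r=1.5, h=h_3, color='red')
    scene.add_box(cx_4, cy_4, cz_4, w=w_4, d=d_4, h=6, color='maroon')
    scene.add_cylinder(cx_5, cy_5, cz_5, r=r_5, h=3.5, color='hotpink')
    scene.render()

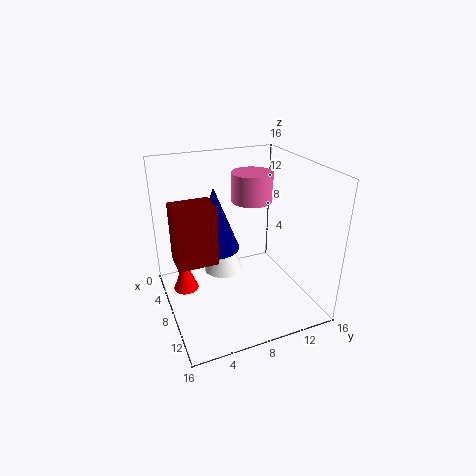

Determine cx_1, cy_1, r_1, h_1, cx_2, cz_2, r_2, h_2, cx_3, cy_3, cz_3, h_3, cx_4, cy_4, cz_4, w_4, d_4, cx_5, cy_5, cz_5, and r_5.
cx_1 = 10; cy_1 = 5.5; r_1 = 2; h_1 = 4.5; cx_2 = 9; cz_2 = 8; r_2 = 2.5; h_2 = 6.5; cx_3 = 4.5; cy_3 = 2.5; cz_3 = 0.5; h_3 = 4; cx_4 = 8.5; cy_4 = 0.5; cz_4 = 7.5; w_4 = 3; d_4 = 4; cx_5 = 4; cy_5 = 11.5; cz_5 = 10.5; r_5 = 2.5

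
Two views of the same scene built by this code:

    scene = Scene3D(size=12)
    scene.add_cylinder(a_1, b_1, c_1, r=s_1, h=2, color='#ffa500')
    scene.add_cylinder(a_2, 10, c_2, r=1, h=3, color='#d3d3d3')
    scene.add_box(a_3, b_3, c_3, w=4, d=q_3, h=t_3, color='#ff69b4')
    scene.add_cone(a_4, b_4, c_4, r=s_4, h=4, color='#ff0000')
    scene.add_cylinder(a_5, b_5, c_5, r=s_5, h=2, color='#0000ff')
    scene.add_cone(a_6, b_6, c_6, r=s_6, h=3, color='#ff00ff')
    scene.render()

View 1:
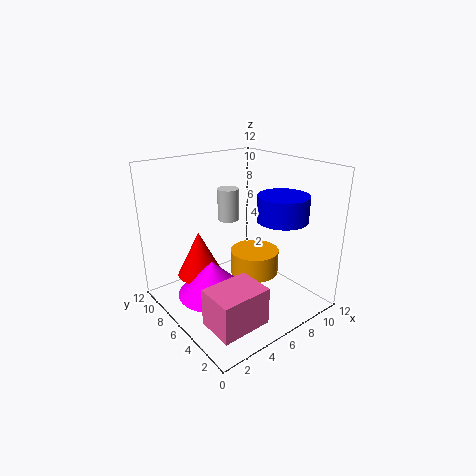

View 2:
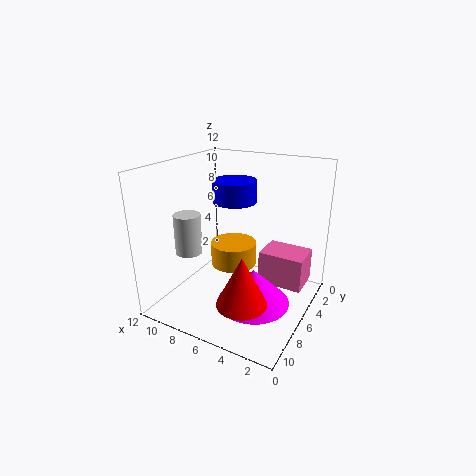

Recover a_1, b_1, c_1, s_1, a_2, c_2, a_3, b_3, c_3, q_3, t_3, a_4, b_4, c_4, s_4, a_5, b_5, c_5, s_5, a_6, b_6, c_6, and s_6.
a_1 = 7, b_1 = 5, c_1 = 3, s_1 = 2, a_2 = 8, c_2 = 6, a_3 = 1, b_3 = 1, c_3 = 1, q_3 = 3, t_3 = 3, a_4 = 4, b_4 = 9, c_4 = 2, s_4 = 2, a_5 = 8, b_5 = 3, c_5 = 8, s_5 = 2, a_6 = 4, b_6 = 7, c_6 = 1, s_6 = 3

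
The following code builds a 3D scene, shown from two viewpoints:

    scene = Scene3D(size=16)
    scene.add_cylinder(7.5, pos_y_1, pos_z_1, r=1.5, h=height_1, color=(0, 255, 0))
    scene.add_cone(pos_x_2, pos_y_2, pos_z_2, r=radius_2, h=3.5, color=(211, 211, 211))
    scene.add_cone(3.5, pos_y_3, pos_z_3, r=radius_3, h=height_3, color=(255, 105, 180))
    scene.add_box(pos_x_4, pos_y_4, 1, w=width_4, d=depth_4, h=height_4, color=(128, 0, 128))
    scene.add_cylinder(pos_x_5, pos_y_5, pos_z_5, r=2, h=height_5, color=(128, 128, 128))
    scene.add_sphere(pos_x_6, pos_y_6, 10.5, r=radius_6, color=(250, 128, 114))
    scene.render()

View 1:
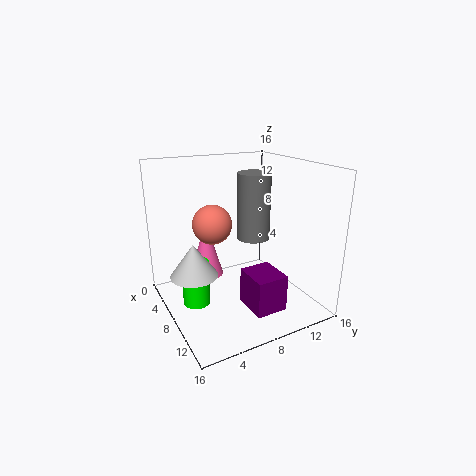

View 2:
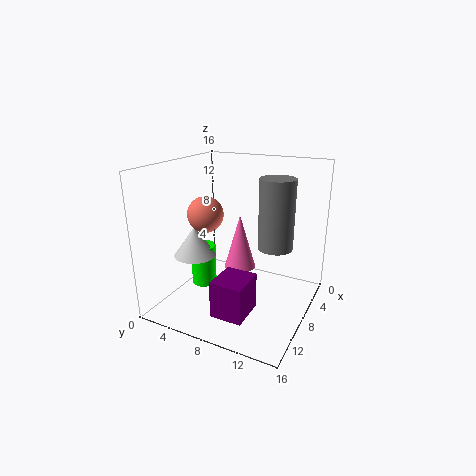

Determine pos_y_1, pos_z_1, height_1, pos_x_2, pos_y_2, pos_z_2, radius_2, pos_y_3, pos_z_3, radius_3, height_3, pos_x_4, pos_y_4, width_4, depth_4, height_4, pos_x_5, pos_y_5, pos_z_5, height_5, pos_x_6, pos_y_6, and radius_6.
pos_y_1 = 3; pos_z_1 = 1; height_1 = 5; pos_x_2 = 8.5; pos_y_2 = 2.5; pos_z_2 = 5; radius_2 = 2.5; pos_y_3 = 6; pos_z_3 = 2; radius_3 = 2; height_3 = 7; pos_x_4 = 9.5; pos_y_4 = 7.5; width_4 = 4; depth_4 = 3.5; height_4 = 4; pos_x_5 = 5.5; pos_y_5 = 11.5; pos_z_5 = 6.5; height_5 = 8; pos_x_6 = 9; pos_y_6 = 4.5; radius_6 = 2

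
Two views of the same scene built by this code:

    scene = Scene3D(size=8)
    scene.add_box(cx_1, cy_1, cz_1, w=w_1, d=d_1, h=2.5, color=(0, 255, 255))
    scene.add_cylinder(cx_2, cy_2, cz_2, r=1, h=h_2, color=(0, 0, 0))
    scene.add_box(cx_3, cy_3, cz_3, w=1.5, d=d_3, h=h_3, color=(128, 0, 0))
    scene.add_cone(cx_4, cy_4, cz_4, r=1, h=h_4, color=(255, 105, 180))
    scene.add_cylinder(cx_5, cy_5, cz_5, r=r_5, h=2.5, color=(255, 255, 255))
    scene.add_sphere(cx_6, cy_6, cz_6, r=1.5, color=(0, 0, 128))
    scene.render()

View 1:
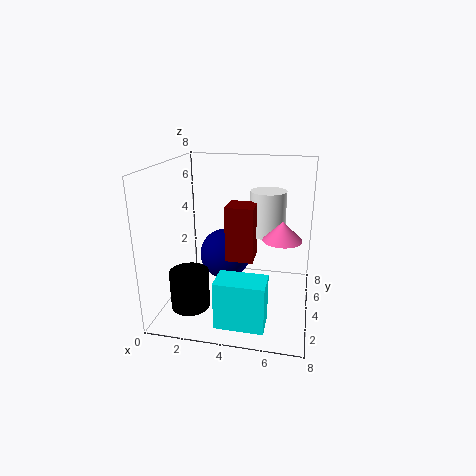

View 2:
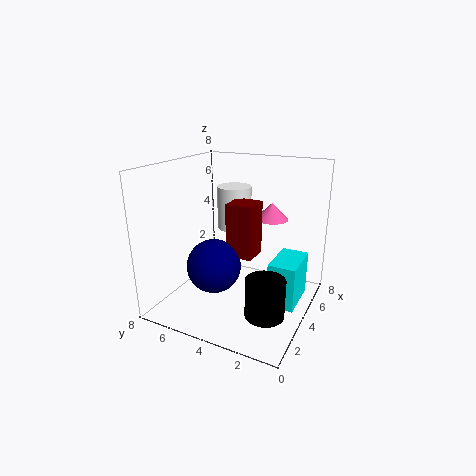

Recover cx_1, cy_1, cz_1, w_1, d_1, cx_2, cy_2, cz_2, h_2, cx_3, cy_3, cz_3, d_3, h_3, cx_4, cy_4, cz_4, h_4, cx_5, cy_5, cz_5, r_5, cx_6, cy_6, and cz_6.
cx_1 = 3.5; cy_1 = 0.5; cz_1 = 0.5; w_1 = 2.5; d_1 = 1.5; cx_2 = 2; cy_2 = 1.5; cz_2 = 1; h_2 = 2; cx_3 = 3.5; cy_3 = 3; cz_3 = 3; d_3 = 1.5; h_3 = 3; cx_4 = 6.5; cy_4 = 3; cz_4 = 4.5; h_4 = 1; cx_5 = 5.5; cy_5 = 5; cz_5 = 4; r_5 = 1; cx_6 = 3; cy_6 = 5; cz_6 = 2.5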